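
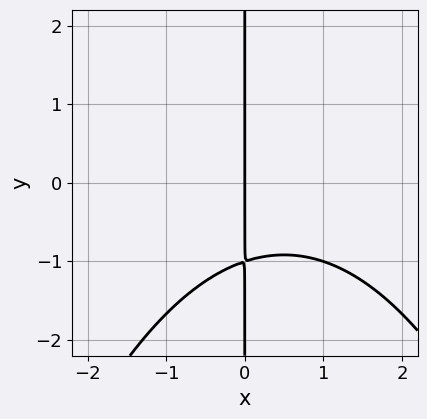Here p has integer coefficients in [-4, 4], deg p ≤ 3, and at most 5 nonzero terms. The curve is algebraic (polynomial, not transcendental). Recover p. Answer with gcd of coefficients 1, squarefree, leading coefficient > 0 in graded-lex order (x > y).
1. Degree: no degree-2 curve has this shape, so deg p = 3.
2. Reading off the gridlines: every point of the y-axis in the box is on the curve; one x-axis crossing is at x = 0.
3. Assembling these constraints gives the stated polynomial.

x^3 - x^2 + 3*x*y + 3*x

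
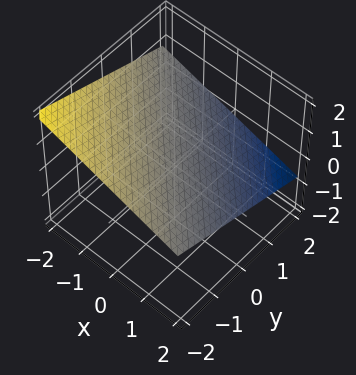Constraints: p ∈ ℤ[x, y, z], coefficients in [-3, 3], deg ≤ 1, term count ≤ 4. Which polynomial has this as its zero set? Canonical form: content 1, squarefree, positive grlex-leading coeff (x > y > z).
1. Degree: the surface is flat (a plane), so deg p = 1.
2. From the visible intercepts: it meets the y-axis at y = 2 (among the integer gridlines); it meets the x-axis at x = 2 (among the integer gridlines).
3. The integer polynomial consistent with all of this is the stated p.

x + y + 3*z - 2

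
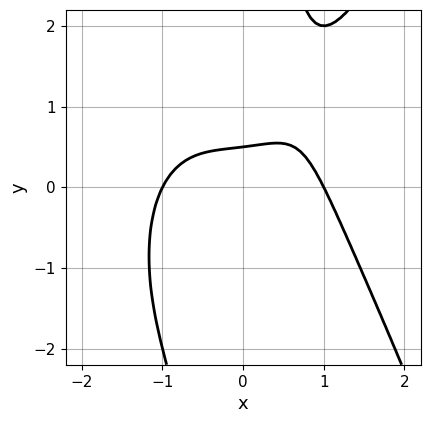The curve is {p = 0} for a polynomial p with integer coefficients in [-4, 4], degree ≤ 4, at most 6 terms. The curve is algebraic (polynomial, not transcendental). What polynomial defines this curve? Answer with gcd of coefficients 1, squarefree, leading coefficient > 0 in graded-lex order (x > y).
x^4 - x*y^2 + 2*y - 1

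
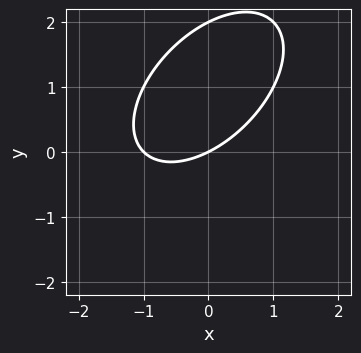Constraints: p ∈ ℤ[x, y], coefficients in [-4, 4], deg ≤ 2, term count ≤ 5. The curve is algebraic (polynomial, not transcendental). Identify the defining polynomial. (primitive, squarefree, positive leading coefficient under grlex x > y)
First, degree: no degree-1 curve has this shape, so deg p = 2.
Then, checking where it meets the axes: among the integer gridlines, it crosses the x-axis at x ∈ {-1, 0}; among the integer gridlines, it crosses the y-axis at y ∈ {0, 2}.
Finally, fitting integer coefficients to these (and the overall shape) gives p.

x^2 - x*y + y^2 + x - 2*y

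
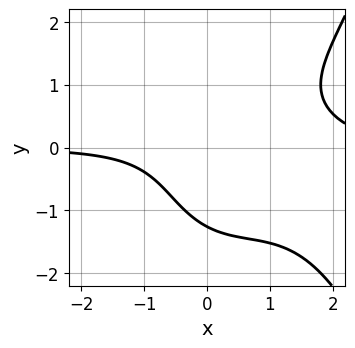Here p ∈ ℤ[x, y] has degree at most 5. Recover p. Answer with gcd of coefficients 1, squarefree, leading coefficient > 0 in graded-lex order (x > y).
(a) Degree: the shape is more complex than any degree-3 curve, so deg p = 4.
(b) From the axis intercepts and sections: no x-intercept at any integer in the box.
(c) Fitting integer coefficients to these (and the overall shape) gives p.

x^3*y - 2*x^2*y - y^3 + 2*x*y - 2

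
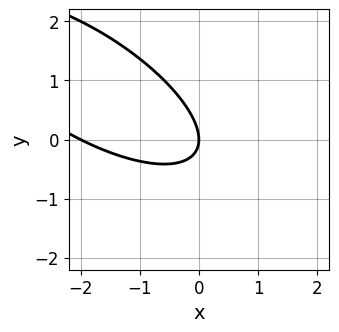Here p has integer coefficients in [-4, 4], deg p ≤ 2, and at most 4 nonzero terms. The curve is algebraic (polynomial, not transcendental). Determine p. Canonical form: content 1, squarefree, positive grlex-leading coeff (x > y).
x^2 + 2*x*y + 2*y^2 + 2*x

1. Degree: the shape is more complex than any degree-1 curve, so deg p = 2.
2. Observable constraints: it meets the y-axis at y = 0 (among the integer gridlines); the x-axis gridline crossings are at x ∈ {-2, 0}.
3. Putting this together gives p.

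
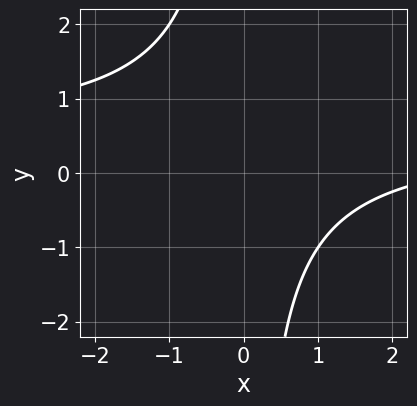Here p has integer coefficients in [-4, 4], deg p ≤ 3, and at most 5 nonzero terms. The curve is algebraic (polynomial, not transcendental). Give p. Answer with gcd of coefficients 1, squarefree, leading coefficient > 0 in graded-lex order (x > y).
First, the degree is 2 — a generic line meets the curve in up to 2 points.
Next, from the axis intercepts and sections: no y-intercept at any integer in the box; no x-intercept at any integer in the box.
Finally, assembling these constraints gives the stated polynomial.

2*x*y - x + 3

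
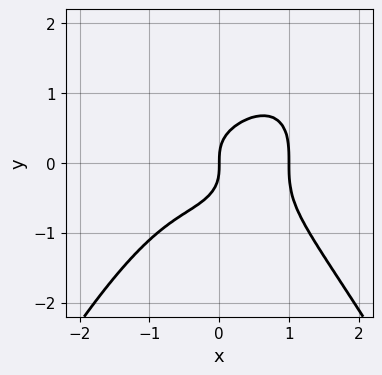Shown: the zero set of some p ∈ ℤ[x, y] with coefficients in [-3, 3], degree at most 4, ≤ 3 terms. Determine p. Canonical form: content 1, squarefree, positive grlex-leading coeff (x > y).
2*x^4 + 3*y^3 - 2*x

The degree is 4 — a generic line meets the curve in up to 4 points.
Reading off the gridlines: one y-axis crossing is at y = 0; the x-axis gridline crossings are at x ∈ {0, 1}.
These observations pin down the coefficients.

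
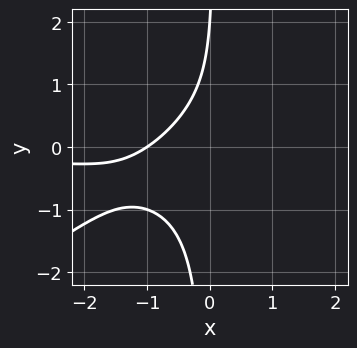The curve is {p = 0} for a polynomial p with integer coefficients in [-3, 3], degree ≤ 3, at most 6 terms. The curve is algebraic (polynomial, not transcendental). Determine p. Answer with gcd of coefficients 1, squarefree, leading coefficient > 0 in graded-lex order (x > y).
2*x^2*y - 3*x*y^2 - 2*x + y - 2

Degree: a generic line meets the curve in up to 3 points, so deg p = 3.
Observable constraints: it meets the y-axis at y = 2 (among the integer gridlines); it meets the x-axis at x = -1 (among the integer gridlines).
Fitting integer coefficients to these (and the overall shape) gives p.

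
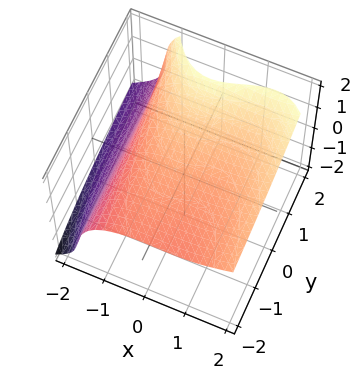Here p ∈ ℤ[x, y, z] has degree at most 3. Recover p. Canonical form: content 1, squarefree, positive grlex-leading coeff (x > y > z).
x^3 - x^2*z + y*z^2 - z^3 + 3

(a) deg p = 3. No degree-2 surface has this shape.
(b) Against the integer gridlines: the surface avoids every integer y-axis point in the box.
(c) Fitting integer coefficients to these (and the overall shape) gives p.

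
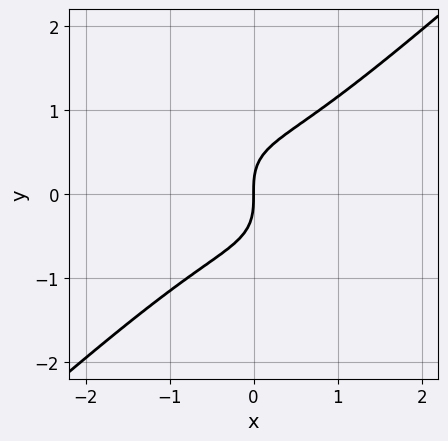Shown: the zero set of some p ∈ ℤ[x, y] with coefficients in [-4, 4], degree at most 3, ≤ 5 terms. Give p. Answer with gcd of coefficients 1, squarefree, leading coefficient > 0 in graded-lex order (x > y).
2*x^3 + 2*x^2*y - 2*x*y^2 - 3*y^3 + 3*x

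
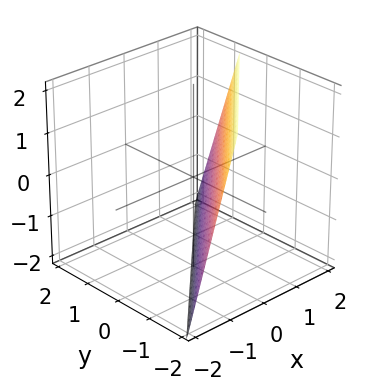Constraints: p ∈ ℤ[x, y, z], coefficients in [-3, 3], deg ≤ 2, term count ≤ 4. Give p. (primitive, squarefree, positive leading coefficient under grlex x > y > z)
First, deg p = 1. The surface is flat (a plane).
Then, reading off the gridlines: it meets the z-axis at z = -2 (among the integer gridlines).
Finally, solving for integer coefficients yields p as stated.

3*x - 3*y - z - 2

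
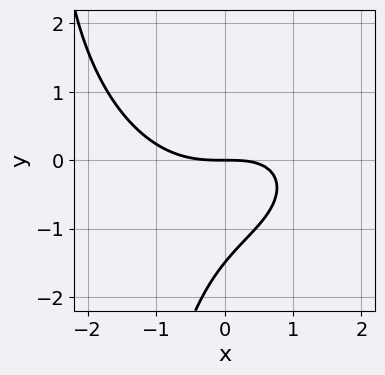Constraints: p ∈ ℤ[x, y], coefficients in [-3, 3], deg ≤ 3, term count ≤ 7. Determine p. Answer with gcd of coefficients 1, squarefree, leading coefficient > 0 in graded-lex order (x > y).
1. The degree is 3 — no degree-2 curve has this shape.
2. Against the integer gridlines: it crosses the x-axis at the gridline x = 0; it crosses the y-axis at the gridline y = 0.
3. Together with the visible shape, these determine p as stated.

x^3 + x*y^2 - x*y + 2*y^2 + 3*y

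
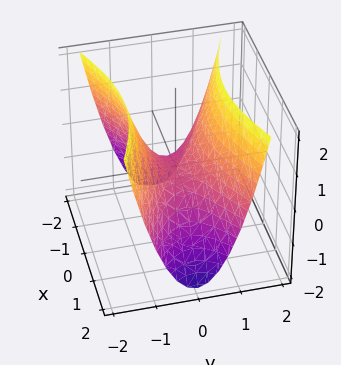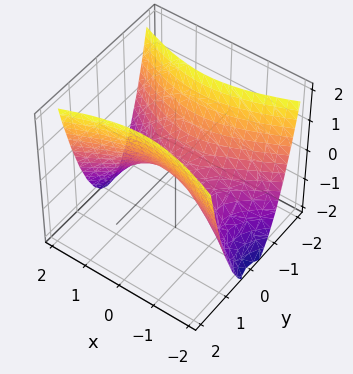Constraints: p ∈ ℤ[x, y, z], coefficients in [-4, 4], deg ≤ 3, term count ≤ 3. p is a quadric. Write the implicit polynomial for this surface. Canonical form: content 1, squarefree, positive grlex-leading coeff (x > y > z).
x^2 - 3*y^2 + 2*z

1. Degree: a saddle surface; a quadric, so deg p = 2.
2. Symmetries: it's symmetric under x → −x, forcing even powers of x; it's symmetric under y → −y, forcing even powers of y.
3. Reading off the gridlines: it crosses the x-axis at the gridline x = 0; one z-axis crossing is at z = 0.
4. Fitting integer coefficients to these (and the overall shape) gives p.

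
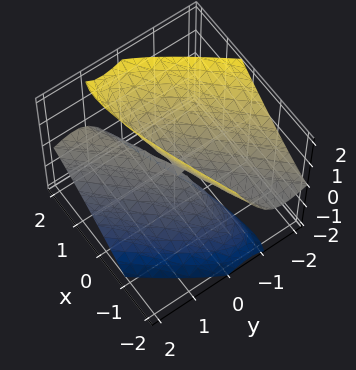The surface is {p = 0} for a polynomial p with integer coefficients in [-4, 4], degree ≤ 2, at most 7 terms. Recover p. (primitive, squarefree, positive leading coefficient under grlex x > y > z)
First, deg p = 2. A generic line meets the surface in up to 2 points.
Next, from the visible intercepts: it meets the z-axis at z = 0 (among the integer gridlines); it meets the y-axis at y = 0 (among the integer gridlines); one x-axis crossing is at x = 0.
Finally, putting this together gives p.

x^2 - 3*x*y + 2*y^2 + 2*y*z - z^2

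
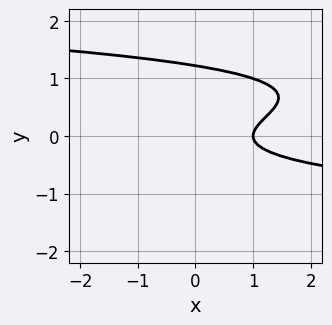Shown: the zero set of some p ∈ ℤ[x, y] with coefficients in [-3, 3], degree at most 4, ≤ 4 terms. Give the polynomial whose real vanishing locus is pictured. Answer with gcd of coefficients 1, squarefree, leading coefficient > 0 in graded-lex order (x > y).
3*y^3 - 3*y^2 + x - 1

deg p = 3. No degree-2 curve has this shape.
Against the integer gridlines: one x-axis crossing is at x = 1.
Putting this together gives p.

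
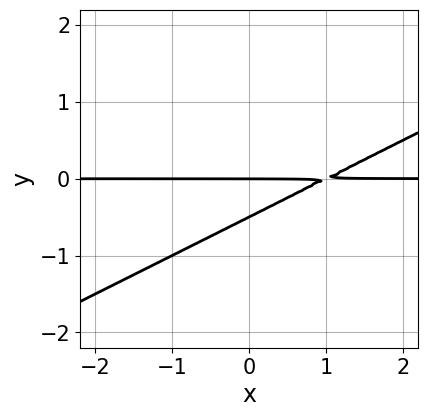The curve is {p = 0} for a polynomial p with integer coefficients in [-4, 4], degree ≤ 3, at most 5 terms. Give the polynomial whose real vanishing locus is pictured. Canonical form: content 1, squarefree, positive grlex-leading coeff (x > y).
x*y - 2*y^2 - y

First, the degree is 2 — no degree-1 curve has this shape.
Then, checking where it meets the axes: it meets the y-axis at y = 0 (among the integer gridlines); every point of the x-axis in the box is on the curve.
Finally, the integer polynomial consistent with all of this is the stated p.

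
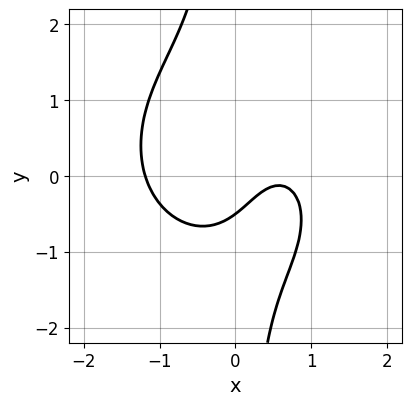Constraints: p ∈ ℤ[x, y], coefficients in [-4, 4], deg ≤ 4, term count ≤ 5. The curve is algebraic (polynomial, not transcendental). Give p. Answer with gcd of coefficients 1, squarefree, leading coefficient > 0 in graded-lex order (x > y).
1. deg p = 3. No degree-2 curve has this shape.
2. Matching integer coefficients to the picture gives p.

2*x^3 + 2*x*y^2 - 2*x + 2*y + 1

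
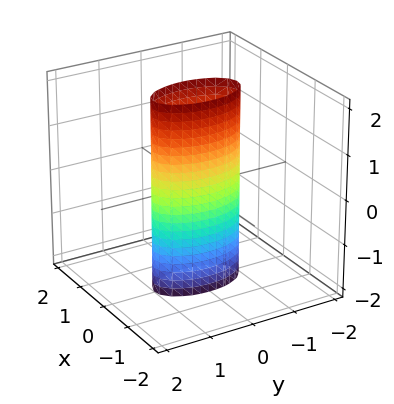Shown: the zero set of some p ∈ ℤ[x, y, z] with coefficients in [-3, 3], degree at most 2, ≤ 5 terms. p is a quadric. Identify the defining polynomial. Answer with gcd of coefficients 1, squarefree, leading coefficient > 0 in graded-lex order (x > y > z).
3*x^2 + y^2 - 1

First, deg p = 2. A cylinder; a quadric.
Next, symmetries: mirror symmetry y ↦ −y ⇒ only even powers of y; it's symmetric under z → −z, forcing even powers of z; the x ↦ −x reflection is a symmetry, so x appears only in even powers.
Next, from the visible intercepts: it misses every integer gridline on the z-axis; the y-axis gridline crossings are at y ∈ {-1, 1}.
Finally, fitting integer coefficients to these (and the overall shape) gives p.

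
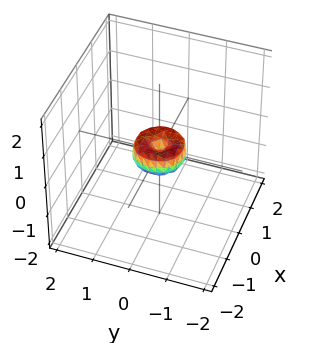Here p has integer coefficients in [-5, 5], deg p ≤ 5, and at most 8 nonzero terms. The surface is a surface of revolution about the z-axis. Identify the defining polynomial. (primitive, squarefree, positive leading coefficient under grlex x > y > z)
1. Degree: a generic line meets the surface in up to 4 points, so deg p = 4.
2. By symmetry, the surface is invariant under rotation about z: p = q(x² + y², z).
3. From the axis intercepts and sections: it crosses the x-axis at the gridline x = 0; one z-axis crossing is at z = 0; a circular section at z = 0 has radius between 0 and 1; it meets the y-axis at y = 0 (among the integer gridlines).
4. Together with the visible shape, these determine p as stated.

2*x^4 + 4*x^2*y^2 + 2*y^4 - x^2 - y^2 + z^2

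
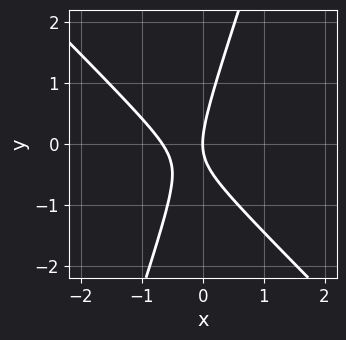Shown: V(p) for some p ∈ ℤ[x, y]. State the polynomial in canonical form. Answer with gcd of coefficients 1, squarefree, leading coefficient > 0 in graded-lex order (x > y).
1. Degree: a generic line meets the curve in up to 2 points, so deg p = 2.
2. Against the integer gridlines: it meets the x-axis at x = 0 (among the integer gridlines); one y-axis crossing is at y = 0.
3. Solving for integer coefficients yields p as stated.

3*x^2 + 2*x*y - y^2 + 2*x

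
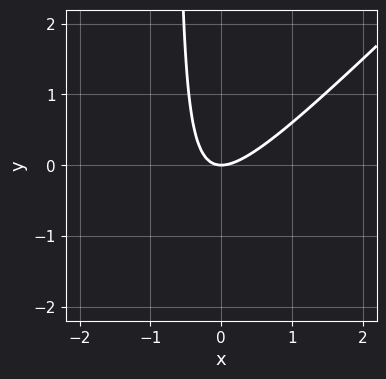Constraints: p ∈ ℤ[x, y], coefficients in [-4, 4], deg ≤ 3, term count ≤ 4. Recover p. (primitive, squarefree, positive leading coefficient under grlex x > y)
3*x^2 - 3*x*y - 2*y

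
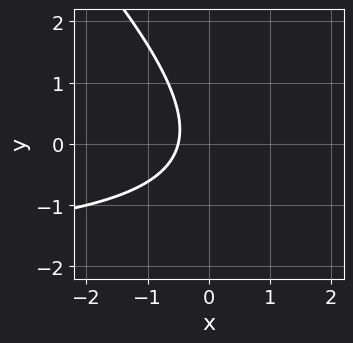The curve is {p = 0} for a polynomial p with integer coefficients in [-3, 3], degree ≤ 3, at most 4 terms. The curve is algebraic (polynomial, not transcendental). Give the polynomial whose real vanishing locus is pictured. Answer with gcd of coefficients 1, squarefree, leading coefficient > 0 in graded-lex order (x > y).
First, degree: no degree-1 curve has this shape, so deg p = 2.
Next, checking where it meets the axes: it misses every integer gridline on the y-axis.
Finally, matching integer coefficients to the picture gives p.

x*y + y^2 + 2*x + 1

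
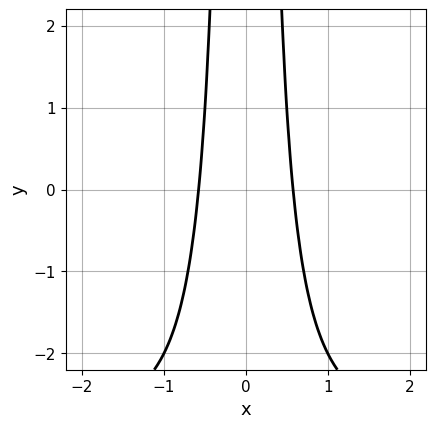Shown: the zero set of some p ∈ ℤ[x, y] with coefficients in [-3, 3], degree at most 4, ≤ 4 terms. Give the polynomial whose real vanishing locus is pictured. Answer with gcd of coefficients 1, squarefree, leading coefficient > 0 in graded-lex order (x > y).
(a) The degree is 3 — the shape is more complex than any degree-2 curve.
(b) Symmetries: the x ↦ −x reflection is a symmetry, so x appears only in even powers.
(c) Observable constraints: it misses every integer gridline on the y-axis.
(d) Solving for integer coefficients yields p as stated.

x^2*y + 3*x^2 - 1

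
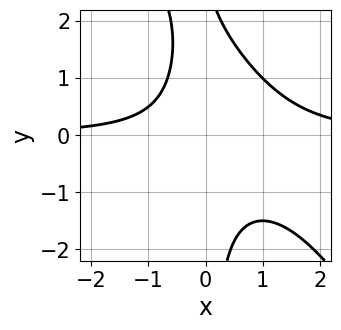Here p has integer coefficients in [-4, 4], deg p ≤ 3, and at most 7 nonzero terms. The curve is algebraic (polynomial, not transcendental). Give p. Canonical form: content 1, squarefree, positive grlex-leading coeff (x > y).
3*x^2*y + 2*x*y^2 - 3*x*y + y - 3

(a) Degree: no degree-2 curve has this shape, so deg p = 3.
(b) From the visible intercepts: it misses every integer gridline on the x-axis; it misses every integer gridline on the y-axis.
(c) Putting this together gives p.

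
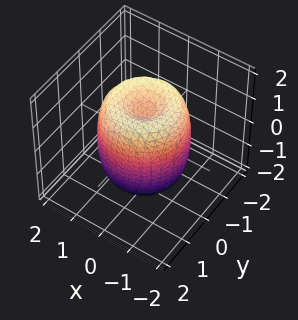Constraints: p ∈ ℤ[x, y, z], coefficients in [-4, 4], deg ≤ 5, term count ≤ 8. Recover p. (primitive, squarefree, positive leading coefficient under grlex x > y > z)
1. The degree is 4 — no degree-3 surface has this shape.
2. By symmetry, the z-axis is an axis of rotation, so x and y enter only as x² + y².
3. From the visible intercepts: among the integer gridlines, it crosses the z-axis at z ∈ {-1, 1}; a circular section at z = -1 has radius between 1 and 2.
4. These observations pin down the coefficients.

2*x^4 + 4*x^2*y^2 + 2*y^4 - 3*x^2 - 3*y^2 + z^2 - 1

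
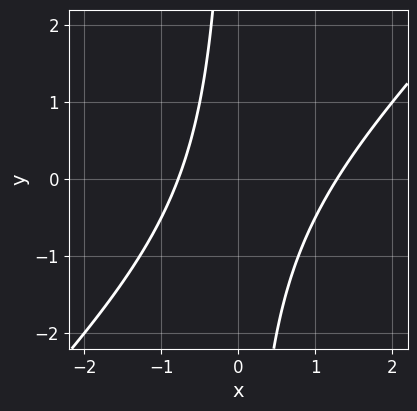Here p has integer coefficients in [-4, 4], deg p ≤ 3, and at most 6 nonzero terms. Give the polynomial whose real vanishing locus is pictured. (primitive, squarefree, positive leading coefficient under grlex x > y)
2*x^2 - 2*x*y - x - 2

1. Degree: the shape is more complex than any degree-1 curve, so deg p = 2.
2. Reading off the gridlines: the curve avoids every integer y-axis point in the box.
3. These observations pin down the coefficients.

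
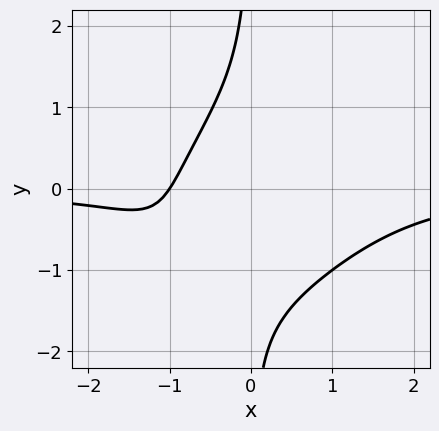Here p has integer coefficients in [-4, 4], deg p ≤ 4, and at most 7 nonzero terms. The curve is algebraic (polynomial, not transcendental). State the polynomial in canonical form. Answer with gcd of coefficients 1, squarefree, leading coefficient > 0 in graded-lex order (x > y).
2*x^3*y - 2*x^2*y^2 + 2*x*y^3 + 3*x + 3

1. Degree: a generic line meets the curve in up to 4 points, so deg p = 4.
2. Reading off the gridlines: it misses every integer gridline on the y-axis; it meets the x-axis at x = -1 (among the integer gridlines).
3. The integer polynomial consistent with all of this is the stated p.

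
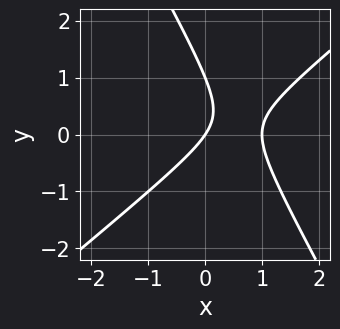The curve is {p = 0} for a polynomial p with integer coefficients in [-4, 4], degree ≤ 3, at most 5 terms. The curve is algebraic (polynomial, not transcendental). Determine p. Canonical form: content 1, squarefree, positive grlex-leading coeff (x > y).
3*x^2 - 2*x*y - 2*y^2 - 3*x + 2*y

(a) deg p = 2. A generic line meets the curve in up to 2 points.
(b) Against the integer gridlines: among the integer gridlines, it crosses the x-axis at x ∈ {0, 1}; among the integer gridlines, it crosses the y-axis at y ∈ {0, 1}.
(c) The integer polynomial consistent with all of this is the stated p.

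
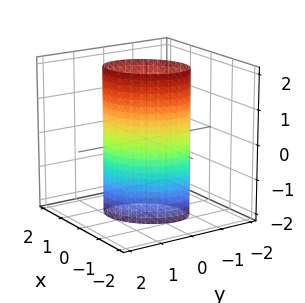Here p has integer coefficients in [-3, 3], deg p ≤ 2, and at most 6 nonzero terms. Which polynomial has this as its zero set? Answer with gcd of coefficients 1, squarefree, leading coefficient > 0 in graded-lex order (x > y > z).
First, degree: a generic line meets the surface in up to 2 points, so deg p = 2.
Then, observable constraints: no z-intercept at any integer in the box; among the integer gridlines, it crosses the y-axis at y ∈ {-1, 1}.
Finally, putting this together gives p. Check: (-1, 0, 0) on the x-axis lies on the surface, and p(-1, 0, 0) = 0. ✓

3*x^2 - 2*x*y + 3*y^2 - 3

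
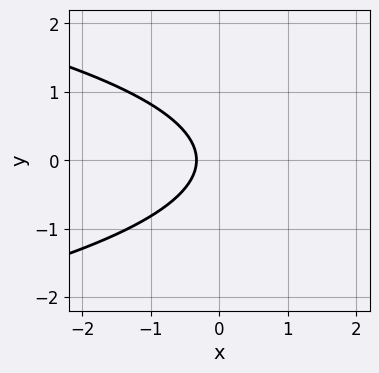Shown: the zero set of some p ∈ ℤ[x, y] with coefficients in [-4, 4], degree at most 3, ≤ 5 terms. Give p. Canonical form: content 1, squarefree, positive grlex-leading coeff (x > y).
3*y^2 + 3*x + 1

(a) The degree is 2 — no degree-1 curve has this shape.
(b) Symmetries: the y ↦ −y reflection is a symmetry, so y appears only in even powers.
(c) Reading off the gridlines: no y-intercept at any integer in the box.
(d) The integer polynomial consistent with all of this is the stated p.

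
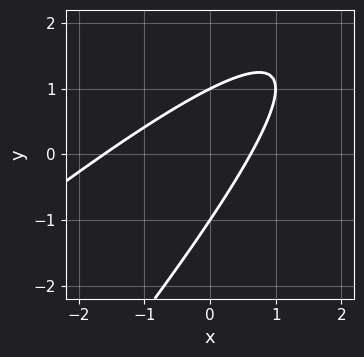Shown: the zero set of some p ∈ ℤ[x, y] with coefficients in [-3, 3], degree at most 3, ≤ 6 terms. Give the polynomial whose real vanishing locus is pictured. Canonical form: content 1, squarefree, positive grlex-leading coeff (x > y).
x^2 - 2*x*y + y^2 + x - 1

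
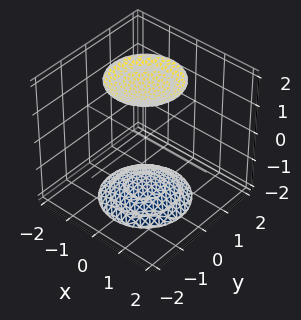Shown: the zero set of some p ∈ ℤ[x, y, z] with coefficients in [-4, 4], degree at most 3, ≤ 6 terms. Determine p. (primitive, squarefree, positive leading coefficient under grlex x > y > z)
x^2 + y^2 - z^2 + 3

There are 2 components. Treating them together as one polynomial.
deg p = 2. Two sheets facing apart; a quadric.
By symmetry, every cross-section ⟂ z is a circle, so x, y appear only via x² + y²; the z ↦ −z reflection is a symmetry, so z appears only in even powers.
Reading off the gridlines: the surface avoids every integer x-axis point in the box; a circular section at z = 2 has radius exactly 1.
Matching integer coefficients to the picture gives p.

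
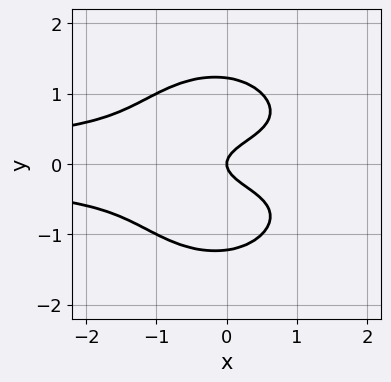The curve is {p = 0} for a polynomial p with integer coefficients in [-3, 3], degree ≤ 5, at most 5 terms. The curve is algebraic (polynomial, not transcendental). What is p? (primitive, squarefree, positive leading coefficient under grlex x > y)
2*x^2*y^2 + 2*y^4 - 3*y^2 + x

First, degree: no degree-3 curve has this shape, so deg p = 4.
Then, symmetries: the y ↦ −y reflection is a symmetry, so y appears only in even powers.
Then, from the axis intercepts and sections: it meets the y-axis at y = 0 (among the integer gridlines); it crosses the x-axis at the gridline x = 0.
Finally, fitting integer coefficients to these (and the overall shape) gives p.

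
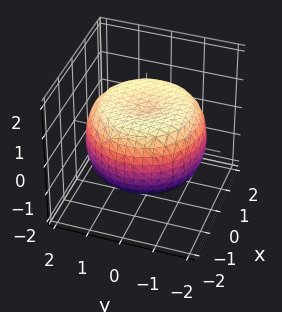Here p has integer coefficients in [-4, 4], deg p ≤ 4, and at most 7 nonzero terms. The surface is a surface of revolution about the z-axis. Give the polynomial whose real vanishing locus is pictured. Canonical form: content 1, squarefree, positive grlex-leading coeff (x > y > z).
x^4 + 2*x^2*y^2 + y^4 - 2*x^2 - 2*y^2 + 3*z^2 - 3

1. Degree: a generic line meets the surface in up to 4 points, so deg p = 4.
2. By symmetry, the z-axis is an axis of rotation, so x and y enter only as x² + y².
3. Against the integer gridlines: the z-axis gridline crossings are at z ∈ {-1, 1}; a circular section at z = 0 has radius between 1 and 2.
4. The integer polynomial consistent with all of this is the stated p.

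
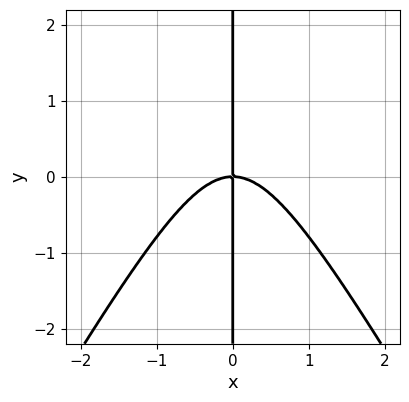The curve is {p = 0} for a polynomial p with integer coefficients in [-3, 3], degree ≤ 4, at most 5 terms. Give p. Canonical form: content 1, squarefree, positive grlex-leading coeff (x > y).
The degree is 3 — a generic line meets the curve in up to 3 points.
Checking where it meets the axes: the visible y-axis segment lies entirely on the curve; it crosses the x-axis at the gridline x = 0.
The integer polynomial consistent with all of this is the stated p.

3*x^3 - x*y^2 + 3*x*y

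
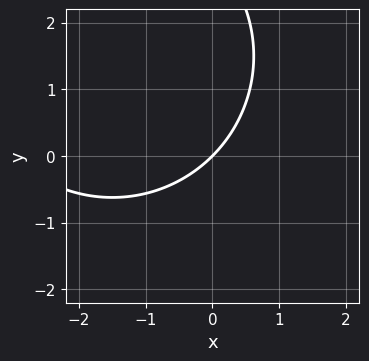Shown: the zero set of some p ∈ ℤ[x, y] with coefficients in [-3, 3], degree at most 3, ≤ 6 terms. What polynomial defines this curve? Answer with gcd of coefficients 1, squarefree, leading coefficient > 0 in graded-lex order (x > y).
1. Degree: no degree-1 curve has this shape, so deg p = 2.
2. Checking where it meets the axes: it meets the y-axis at y = 0 (among the integer gridlines); it meets the x-axis at x = 0 (among the integer gridlines).
3. Assembling these constraints gives the stated polynomial.

x^2 + y^2 + 3*x - 3*y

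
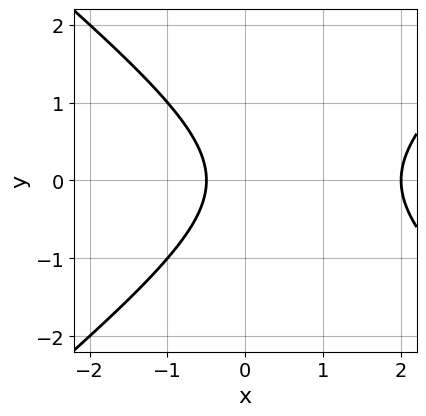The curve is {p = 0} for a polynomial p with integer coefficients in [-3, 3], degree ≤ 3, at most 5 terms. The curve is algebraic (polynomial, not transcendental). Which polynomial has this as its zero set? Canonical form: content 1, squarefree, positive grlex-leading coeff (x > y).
The degree is 2 — the shape is more complex than any degree-1 curve.
Symmetries: mirror symmetry y ↦ −y ⇒ only even powers of y.
Against the integer gridlines: it crosses the x-axis at the gridline x = 2; the curve avoids every integer y-axis point in the box.
The integer polynomial consistent with all of this is the stated p.

2*x^2 - 3*y^2 - 3*x - 2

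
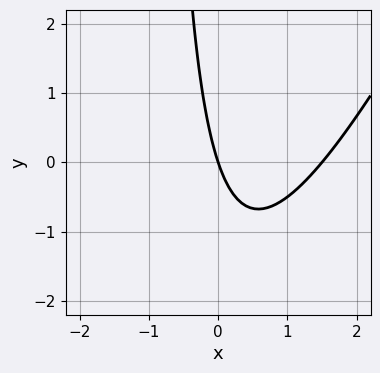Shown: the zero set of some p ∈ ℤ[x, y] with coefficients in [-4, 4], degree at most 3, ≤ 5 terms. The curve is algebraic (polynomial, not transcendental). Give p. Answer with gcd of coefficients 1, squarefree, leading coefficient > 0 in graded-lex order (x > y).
(a) The degree is 2 — the shape is more complex than any degree-1 curve.
(b) From the axis intercepts and sections: it crosses the y-axis at the gridline y = 0; it meets the x-axis at x = 0 (among the integer gridlines).
(c) Fitting integer coefficients to these (and the overall shape) gives p.

2*x^2 - x*y - 3*x - y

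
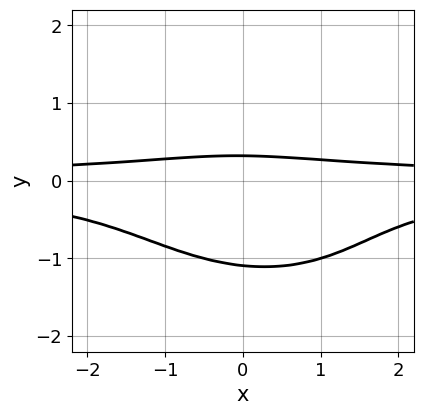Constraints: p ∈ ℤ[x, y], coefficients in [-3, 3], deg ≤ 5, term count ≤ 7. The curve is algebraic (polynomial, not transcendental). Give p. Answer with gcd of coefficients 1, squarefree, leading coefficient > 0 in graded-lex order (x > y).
First, deg p = 4. No degree-3 curve has this shape.
Next, checking where it meets the axes: it misses every integer gridline on the x-axis.
Finally, assembling these constraints gives the stated polynomial.

2*x^2*y^2 + x*y^3 + 3*y^4 + 3*y - 1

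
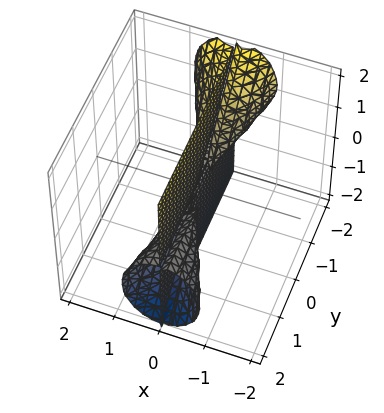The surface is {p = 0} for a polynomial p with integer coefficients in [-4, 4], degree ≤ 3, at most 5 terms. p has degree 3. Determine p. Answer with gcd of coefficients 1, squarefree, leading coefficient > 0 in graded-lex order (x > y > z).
There are 3 components.
Degree: the shape is more complex than any degree-2 surface, so deg p = 3.
From the axis intercepts and sections: the visible z-axis segment lies entirely on the surface; the visible y-axis segment lies entirely on the surface; it crosses the x-axis at the gridline x = 0.
Assembling these constraints gives the stated polynomial.

3*x^3 + 2*x*y*z + 2*x*z^2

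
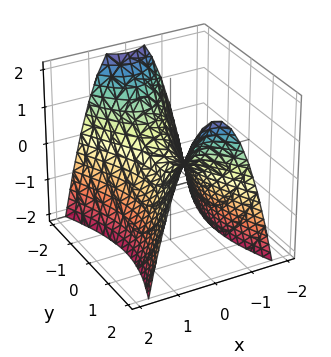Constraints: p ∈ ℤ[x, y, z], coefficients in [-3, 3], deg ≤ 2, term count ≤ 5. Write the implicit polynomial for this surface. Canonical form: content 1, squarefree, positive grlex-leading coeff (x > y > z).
3*x^2 - y^2 + 2*z

First, the degree is 2 — a hyperbolic paraboloid; a quadric.
Next, symmetries: mirror symmetry x ↦ −x ⇒ only even powers of x; it's symmetric under y → −y, forcing even powers of y.
Next, from the axis intercepts and sections: it crosses the z-axis at the gridline z = 0; one y-axis crossing is at y = 0; one x-axis crossing is at x = 0.
Finally, putting this together gives p.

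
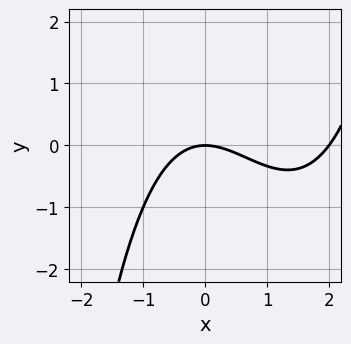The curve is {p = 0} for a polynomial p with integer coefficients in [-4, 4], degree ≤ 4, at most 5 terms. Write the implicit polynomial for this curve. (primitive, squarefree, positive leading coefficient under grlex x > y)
1. deg p = 3. The shape is more complex than any degree-2 curve.
2. Checking where it meets the axes: one y-axis crossing is at y = 0; among the integer gridlines, it crosses the x-axis at x ∈ {0, 2}.
3. Solving for integer coefficients yields p as stated.

x^3 - 2*x^2 - 3*y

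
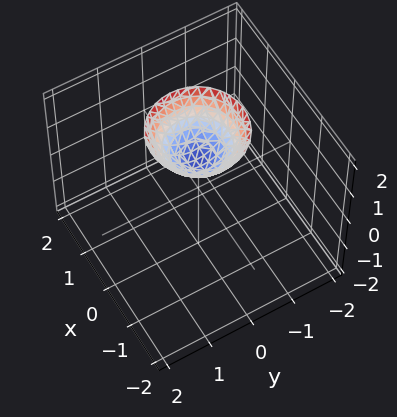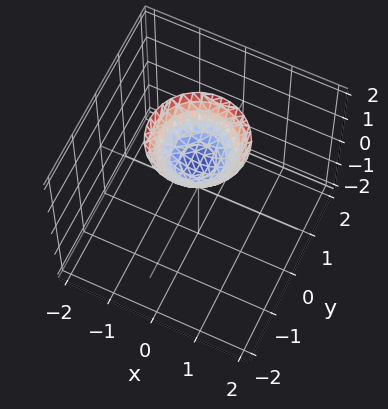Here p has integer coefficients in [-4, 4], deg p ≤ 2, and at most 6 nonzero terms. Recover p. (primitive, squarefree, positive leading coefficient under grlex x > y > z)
1. deg p = 2. The shape is more complex than any degree-1 surface.
2. Symmetries: every cross-section ⟂ z is a circle, so x, y appear only via x² + y².
3. Observable constraints: a circular section at z = 2 has radius exactly 1; no x-intercept at any integer in the box; it misses every integer gridline on the y-axis; it meets the z-axis at z = 1 (among the integer gridlines).
4. These observations pin down the coefficients.

x^2 + y^2 - z + 1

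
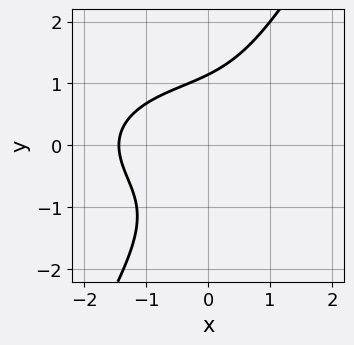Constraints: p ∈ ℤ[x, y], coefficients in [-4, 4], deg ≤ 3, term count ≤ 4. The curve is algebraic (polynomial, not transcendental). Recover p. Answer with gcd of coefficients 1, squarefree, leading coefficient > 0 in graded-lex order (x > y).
First, the degree is 3 — the shape is more complex than any degree-2 curve.
Finally, solving for integer coefficients yields p as stated.

x^3 + 3*x*y^2 - 2*y^3 + 3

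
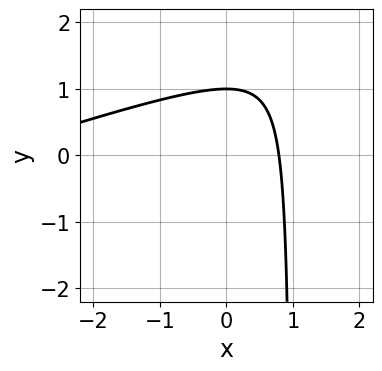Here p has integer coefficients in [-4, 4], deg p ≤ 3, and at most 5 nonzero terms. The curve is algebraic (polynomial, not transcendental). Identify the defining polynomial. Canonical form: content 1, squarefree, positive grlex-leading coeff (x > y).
x^2 - 3*x*y + 3*x + 3*y - 3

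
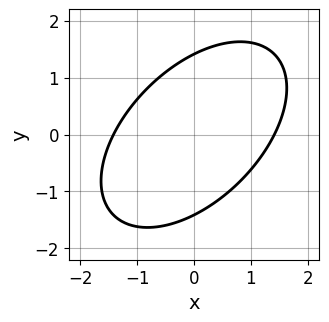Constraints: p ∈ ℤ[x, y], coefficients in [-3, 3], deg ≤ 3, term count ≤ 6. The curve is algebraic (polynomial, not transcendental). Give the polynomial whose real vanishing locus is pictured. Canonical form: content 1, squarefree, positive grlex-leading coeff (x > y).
x^2 - x*y + y^2 - 2

1. deg p = 2. A generic line meets the curve in up to 2 points.
2. Matching integer coefficients to the picture gives p.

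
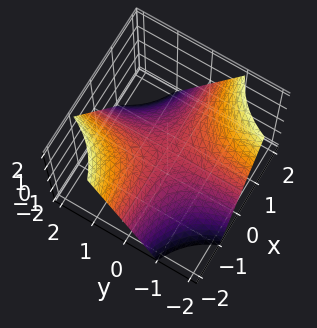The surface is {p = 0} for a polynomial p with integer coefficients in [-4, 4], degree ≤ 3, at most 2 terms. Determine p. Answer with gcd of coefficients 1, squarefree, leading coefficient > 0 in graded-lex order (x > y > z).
1. Degree: a hyperbolic paraboloid; a quadric, so deg p = 2.
2. From the visible intercepts: the visible x-axis segment lies entirely on the surface; the visible y-axis segment lies entirely on the surface; it meets the z-axis at z = 0 (among the integer gridlines).
3. Putting this together gives p.

x*y + z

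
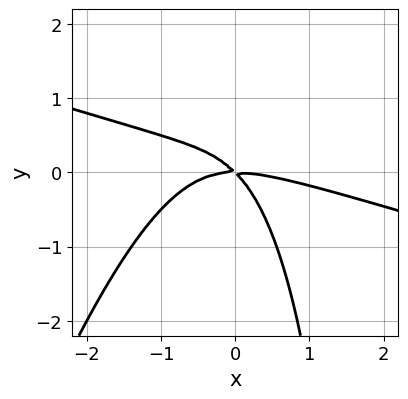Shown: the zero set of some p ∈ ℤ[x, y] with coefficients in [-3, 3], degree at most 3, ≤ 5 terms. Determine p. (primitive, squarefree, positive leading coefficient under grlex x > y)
x^3 + 3*x^2*y - x*y^2 + 3*x*y + 3*y^2

(a) deg p = 3. No degree-2 curve has this shape.
(b) Against the integer gridlines: it meets the y-axis at y = 0 (among the integer gridlines); it meets the x-axis at x = 0 (among the integer gridlines).
(c) Putting this together gives p.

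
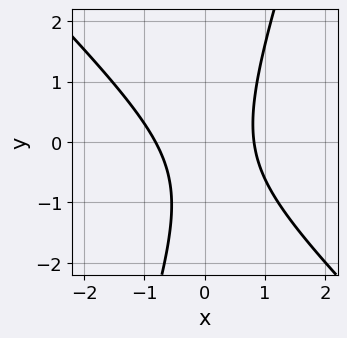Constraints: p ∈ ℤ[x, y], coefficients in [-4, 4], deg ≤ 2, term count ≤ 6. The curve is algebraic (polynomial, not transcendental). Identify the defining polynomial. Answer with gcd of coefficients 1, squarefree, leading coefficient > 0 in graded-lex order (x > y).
3*x^2 + 2*x*y - y^2 - y - 2

First, deg p = 2. The shape is more complex than any degree-1 curve.
Next, against the integer gridlines: the curve avoids every integer y-axis point in the box.
Finally, assembling these constraints gives the stated polynomial.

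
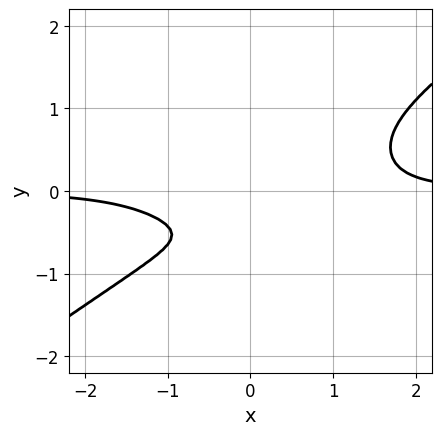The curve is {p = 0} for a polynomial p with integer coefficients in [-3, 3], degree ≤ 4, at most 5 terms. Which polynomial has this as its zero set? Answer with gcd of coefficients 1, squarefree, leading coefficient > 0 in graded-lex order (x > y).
(a) deg p = 4. No degree-3 curve has this shape.
(b) Reading off the gridlines: it misses every integer gridline on the x-axis; the curve avoids every integer y-axis point in the box.
(c) Solving for integer coefficients yields p as stated.

x^3*y - 3*y^4 - y^2 - 2*y - 1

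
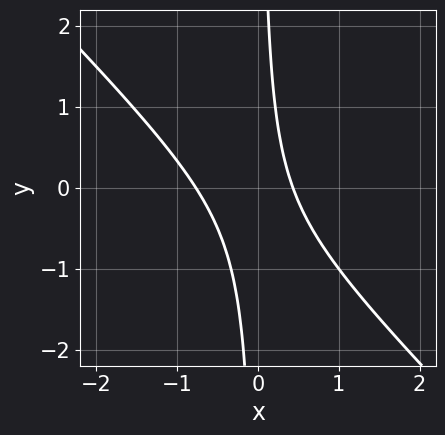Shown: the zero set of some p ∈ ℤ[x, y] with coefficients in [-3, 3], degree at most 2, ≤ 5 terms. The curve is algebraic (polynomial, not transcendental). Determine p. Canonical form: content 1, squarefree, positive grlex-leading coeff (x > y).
deg p = 2. No degree-1 curve has this shape.
Against the integer gridlines: the curve avoids every integer y-axis point in the box.
These observations pin down the coefficients.

3*x^2 + 3*x*y + x - 1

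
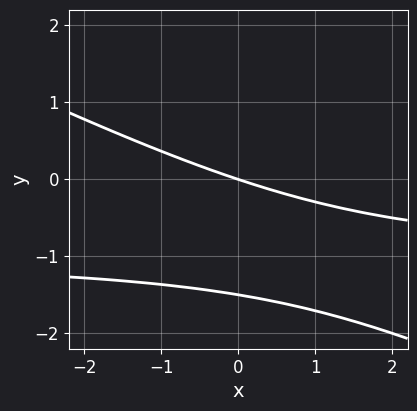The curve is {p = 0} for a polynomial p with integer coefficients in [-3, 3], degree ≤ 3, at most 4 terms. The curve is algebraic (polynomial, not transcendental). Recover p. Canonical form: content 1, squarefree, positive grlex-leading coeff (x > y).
x*y + 2*y^2 + x + 3*y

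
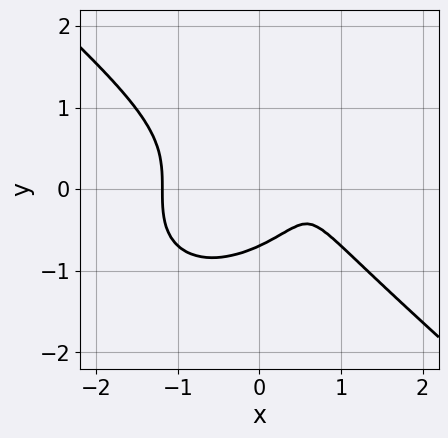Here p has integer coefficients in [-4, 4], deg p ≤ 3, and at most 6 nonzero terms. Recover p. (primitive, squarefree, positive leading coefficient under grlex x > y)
2*x^3 + 3*y^3 - 2*x + 1

deg p = 3. The shape is more complex than any degree-2 curve.
Matching integer coefficients to the picture gives p.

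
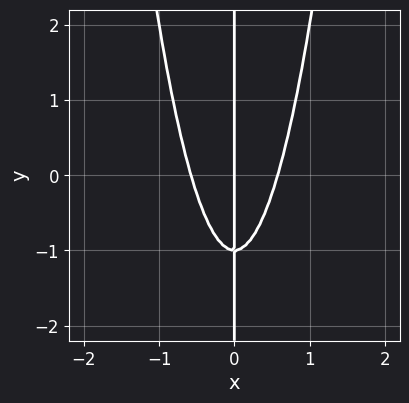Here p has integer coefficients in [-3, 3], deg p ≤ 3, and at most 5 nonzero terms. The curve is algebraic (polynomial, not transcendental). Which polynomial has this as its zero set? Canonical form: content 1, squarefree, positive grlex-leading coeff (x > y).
deg p = 3.
Observable constraints: it crosses the x-axis at the gridline x = 0; every point of the y-axis in the box is on the curve.
Putting this together gives p.

3*x^3 - x*y - x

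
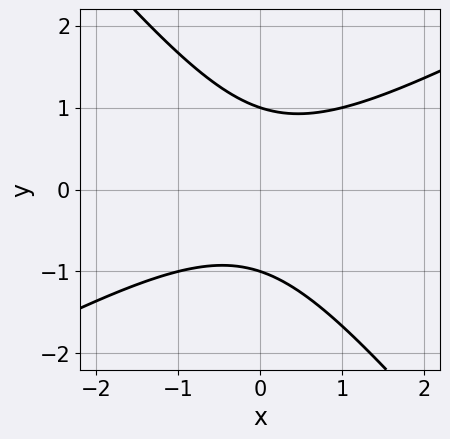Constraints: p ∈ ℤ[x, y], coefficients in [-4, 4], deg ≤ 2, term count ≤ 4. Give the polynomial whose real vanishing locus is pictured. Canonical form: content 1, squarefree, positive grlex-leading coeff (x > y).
2*x^2 - 2*x*y - 3*y^2 + 3

1. deg p = 2.
2. Observable constraints: no x-intercept at any integer in the box; the y-axis gridline crossings are at y ∈ {-1, 1}.
3. Fitting integer coefficients to these (and the overall shape) gives p.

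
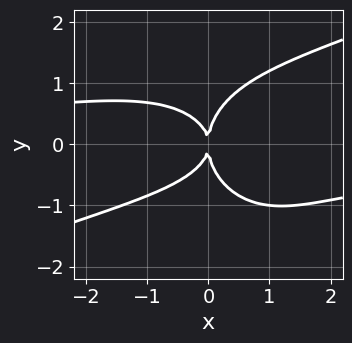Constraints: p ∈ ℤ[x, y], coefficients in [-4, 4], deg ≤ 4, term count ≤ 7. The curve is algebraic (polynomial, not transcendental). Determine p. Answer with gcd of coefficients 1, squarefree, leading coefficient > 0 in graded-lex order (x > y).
1. deg p = 4.
2. Checking where it meets the axes: it meets the x-axis at x = 0 (among the integer gridlines); it crosses the y-axis at the gridline y = 0.
3. These observations pin down the coefficients.

x^3*y - 2*x^2*y^2 - 2*y^4 + 2*x*y^2 + 3*x^2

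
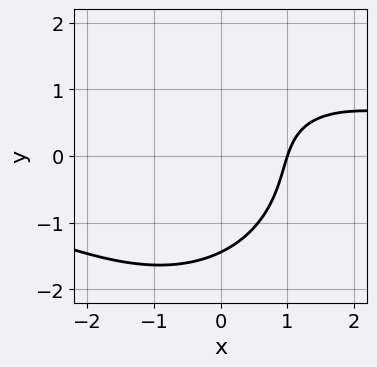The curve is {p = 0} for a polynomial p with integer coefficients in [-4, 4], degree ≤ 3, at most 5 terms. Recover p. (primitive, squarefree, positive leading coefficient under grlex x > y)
The degree is 3 — no degree-2 curve has this shape.
Checking where it meets the axes: it meets the x-axis at x = 1 (among the integer gridlines).
Solving for integer coefficients yields p as stated.

x^2*y + y^3 - 3*x + 3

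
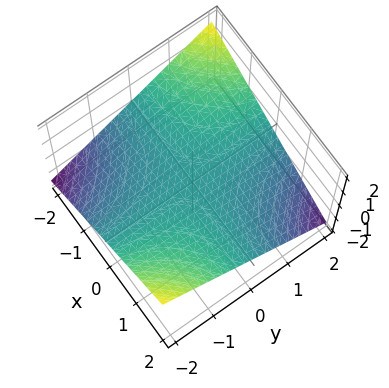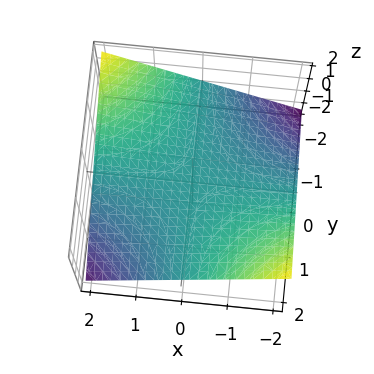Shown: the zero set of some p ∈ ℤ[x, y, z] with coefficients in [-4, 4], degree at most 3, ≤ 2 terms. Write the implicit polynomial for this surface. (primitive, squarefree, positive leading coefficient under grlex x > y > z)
x*y + 3*z

(a) The degree is 2 — a saddle surface; a quadric.
(b) Observable constraints: every point of the x-axis in the box is on the surface; every point of the y-axis in the box is on the surface.
(c) Putting this together gives p.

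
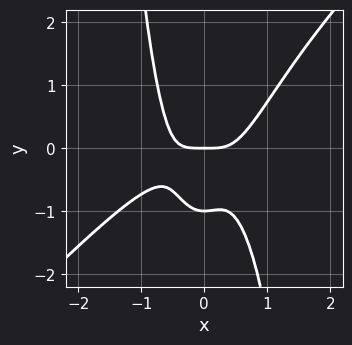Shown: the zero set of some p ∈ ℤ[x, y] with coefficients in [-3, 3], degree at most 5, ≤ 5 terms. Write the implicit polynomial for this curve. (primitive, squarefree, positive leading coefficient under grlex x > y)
First, the degree is 4 — the shape is more complex than any degree-3 curve.
Next, checking where it meets the axes: it meets the x-axis at x = 0 (among the integer gridlines); the y-axis gridline crossings are at y ∈ {-1, 0}.
Finally, assembling these constraints gives the stated polynomial.

2*x^4 - 2*x^3*y + x^2*y - y^2 - y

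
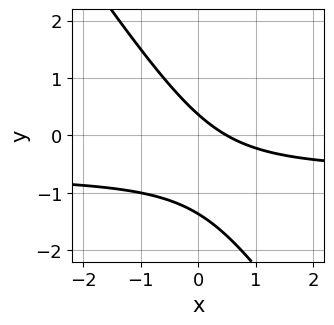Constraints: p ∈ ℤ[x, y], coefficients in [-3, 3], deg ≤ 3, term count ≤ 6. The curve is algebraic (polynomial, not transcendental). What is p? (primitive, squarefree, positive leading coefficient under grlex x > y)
First, deg p = 2. A generic line meets the curve in up to 2 points.
Finally, solving for integer coefficients yields p as stated.

3*x*y + 2*y^2 + 2*x + 2*y - 1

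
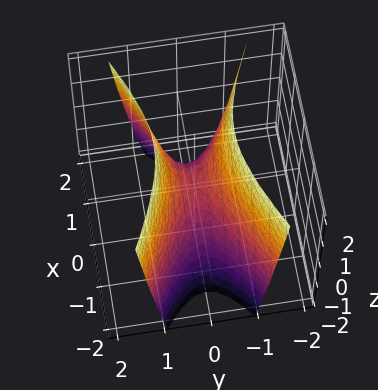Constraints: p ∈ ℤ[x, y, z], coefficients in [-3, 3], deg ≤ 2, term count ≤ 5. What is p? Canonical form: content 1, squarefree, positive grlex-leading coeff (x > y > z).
x^2 - 3*y^2 + z

The degree is 2 — a saddle surface; a quadric.
Symmetries: the y ↦ −y reflection is a symmetry, so y appears only in even powers; mirror symmetry x ↦ −x ⇒ only even powers of x.
From the visible intercepts: it meets the x-axis at x = 0 (among the integer gridlines); one z-axis crossing is at z = 0; it crosses the y-axis at the gridline y = 0.
The integer polynomial consistent with all of this is the stated p.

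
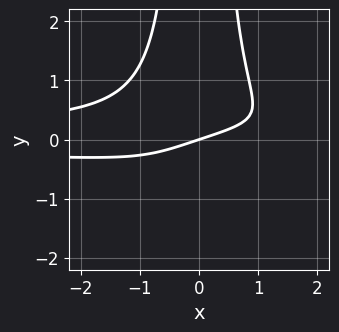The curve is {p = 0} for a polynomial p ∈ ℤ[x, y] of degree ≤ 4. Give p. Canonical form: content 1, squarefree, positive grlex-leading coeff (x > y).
3*x^2*y^2 + x - 3*y

First, degree: a generic line meets the curve in up to 4 points, so deg p = 4.
Then, from the axis intercepts and sections: it meets the x-axis at x = 0 (among the integer gridlines); it crosses the y-axis at the gridline y = 0.
Finally, together with the visible shape, these determine p as stated.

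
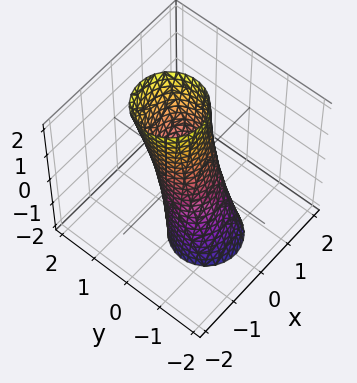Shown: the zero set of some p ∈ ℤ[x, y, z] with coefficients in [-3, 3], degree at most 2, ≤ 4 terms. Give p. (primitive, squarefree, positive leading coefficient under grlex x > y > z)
2*x^2 + 2*y^2 - y*z - 1

First, the degree is 2 — no degree-1 surface has this shape.
Next, against the integer gridlines: it misses every integer gridline on the z-axis.
Finally, the integer polynomial consistent with all of this is the stated p.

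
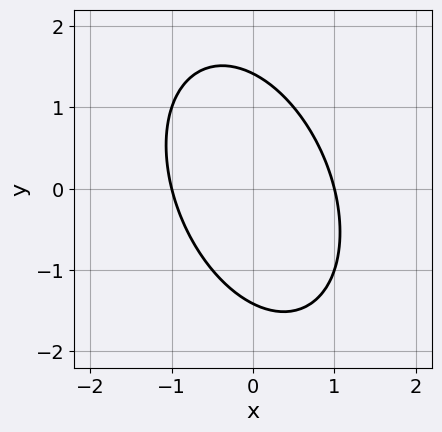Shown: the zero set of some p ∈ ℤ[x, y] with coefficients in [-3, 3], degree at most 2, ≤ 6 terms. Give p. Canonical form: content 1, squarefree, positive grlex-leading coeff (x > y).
2*x^2 + x*y + y^2 - 2

(a) deg p = 2.
(b) Reading off the gridlines: the x-axis gridline crossings are at x ∈ {-1, 1}.
(c) Putting this together gives p.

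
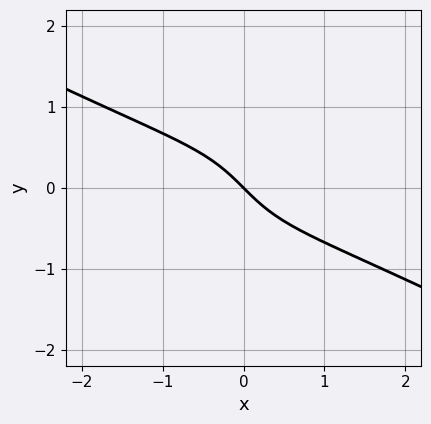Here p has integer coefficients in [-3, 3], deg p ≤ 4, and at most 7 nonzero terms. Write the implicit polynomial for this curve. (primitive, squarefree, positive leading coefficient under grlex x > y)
1. The degree is 3 — a generic line meets the curve in up to 3 points.
2. From the axis intercepts and sections: one y-axis crossing is at y = 0; one x-axis crossing is at x = 0.
3. Fitting integer coefficients to these (and the overall shape) gives p.

x^3 - 3*x*y^2 + 2*y^3 + 3*x + 3*y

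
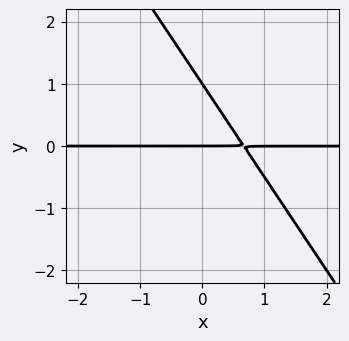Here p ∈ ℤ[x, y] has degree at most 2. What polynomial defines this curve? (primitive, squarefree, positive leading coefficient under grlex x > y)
(a) deg p = 2.
(b) From the axis intercepts and sections: among the integer gridlines, it crosses the y-axis at y ∈ {0, 1}; every point of the x-axis in the box is on the curve.
(c) Solving for integer coefficients yields p as stated.

3*x*y + 2*y^2 - 2*y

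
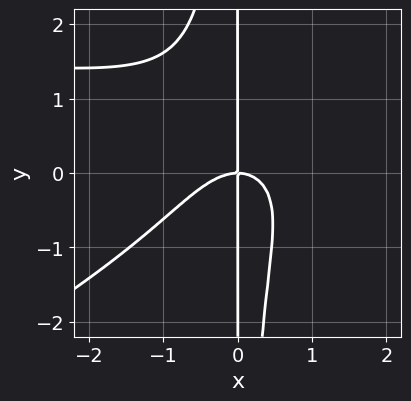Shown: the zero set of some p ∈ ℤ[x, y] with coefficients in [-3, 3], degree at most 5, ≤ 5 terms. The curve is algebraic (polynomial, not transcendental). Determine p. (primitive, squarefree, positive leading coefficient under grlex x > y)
x^3*y - 2*x^2*y^2 - 2*x^3 + x^2*y - 2*x*y

(a) deg p = 4.
(b) From the visible intercepts: the visible y-axis segment lies entirely on the curve; one x-axis crossing is at x = 0.
(c) These observations pin down the coefficients.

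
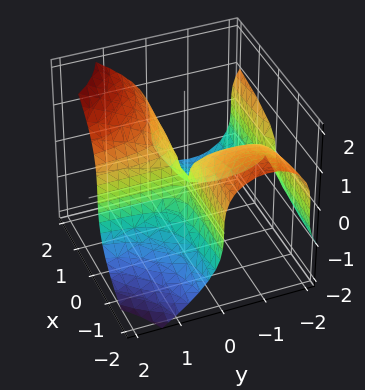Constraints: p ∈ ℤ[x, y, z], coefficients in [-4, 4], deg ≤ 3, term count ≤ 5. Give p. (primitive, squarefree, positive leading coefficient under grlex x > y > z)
deg p = 3. The shape is more complex than any degree-2 surface.
Checking where it meets the axes: it meets the z-axis at z = 0 (among the integer gridlines); the visible y-axis segment lies entirely on the surface.
Matching integer coefficients to the picture gives p. Check: (2, 0, 0) on the x-axis lies on the surface, and p(2, 0, 0) = 0. ✓

x*y^2 - z^3 + 2*x*y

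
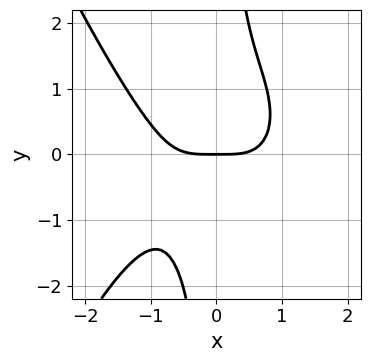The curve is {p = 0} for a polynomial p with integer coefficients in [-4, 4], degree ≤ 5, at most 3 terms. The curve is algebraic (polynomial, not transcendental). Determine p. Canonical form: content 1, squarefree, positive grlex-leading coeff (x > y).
1. Degree: the shape is more complex than any degree-3 curve, so deg p = 4.
2. Reading off the gridlines: it meets the x-axis at x = 0 (among the integer gridlines); it crosses the y-axis at the gridline y = 0.
3. The integer polynomial consistent with all of this is the stated p.

2*x^4 + 3*x*y^2 - 3*y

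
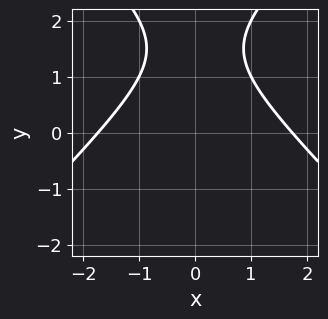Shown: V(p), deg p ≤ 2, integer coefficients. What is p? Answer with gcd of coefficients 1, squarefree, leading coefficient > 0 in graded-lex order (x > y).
x^2 - y^2 + 3*y - 3

Degree: no degree-1 curve has this shape, so deg p = 2.
Symmetries: it's symmetric under x → −x, forcing even powers of x.
Checking where it meets the axes: it misses every integer gridline on the y-axis.
Matching integer coefficients to the picture gives p.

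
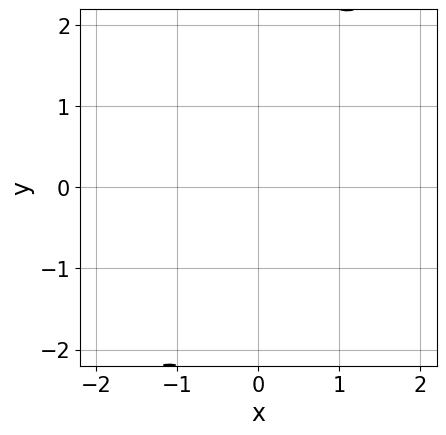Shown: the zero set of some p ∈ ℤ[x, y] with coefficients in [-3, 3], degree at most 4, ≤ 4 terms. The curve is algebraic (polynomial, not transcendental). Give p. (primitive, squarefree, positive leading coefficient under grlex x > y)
2*x^4 + x^2*y^2 - 2*x*y^3 + 3*y^2

First, deg p = 4. The shape is more complex than any degree-3 curve.
Finally, solving for integer coefficients yields p as stated.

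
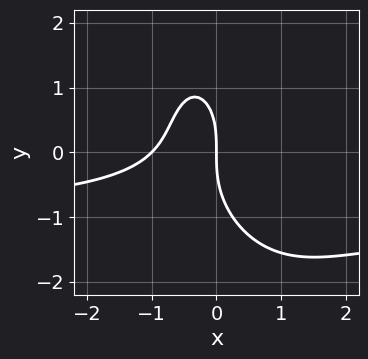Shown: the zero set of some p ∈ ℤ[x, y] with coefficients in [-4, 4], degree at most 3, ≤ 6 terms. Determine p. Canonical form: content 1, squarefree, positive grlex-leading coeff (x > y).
1. Degree: a generic line meets the curve in up to 3 points, so deg p = 3.
2. Observable constraints: among the integer gridlines, it crosses the x-axis at x ∈ {-1, 0}; it meets the y-axis at y = 0 (among the integer gridlines).
3. Assembling these constraints gives the stated polynomial.

3*x^2*y + x*y^2 + y^3 + 3*x^2 + 3*x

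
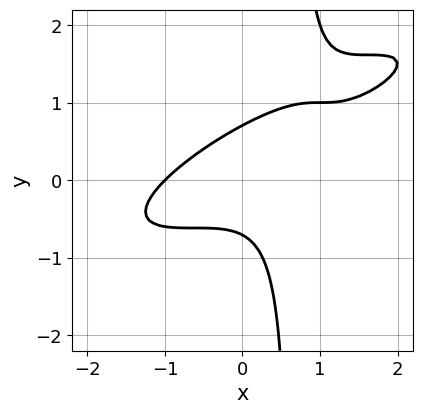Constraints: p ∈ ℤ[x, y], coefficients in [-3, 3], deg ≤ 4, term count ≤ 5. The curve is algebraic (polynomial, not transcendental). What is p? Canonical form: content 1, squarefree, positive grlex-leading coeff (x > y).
First, deg p = 3. The shape is more complex than any degree-2 curve.
Next, from the visible intercepts: it crosses the x-axis at the gridline x = -1.
Finally, matching integer coefficients to the picture gives p.

x^3 - 3*x^2*y + 3*x*y^2 - 2*y^2 + 1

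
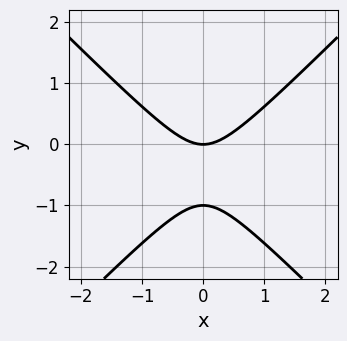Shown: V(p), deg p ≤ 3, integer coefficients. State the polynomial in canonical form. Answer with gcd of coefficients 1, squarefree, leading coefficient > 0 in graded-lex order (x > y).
First, deg p = 2. The shape is more complex than any degree-1 curve.
Then, symmetries: it's symmetric under x → −x, forcing even powers of x.
Next, from the visible intercepts: it meets the x-axis at x = 0 (among the integer gridlines); among the integer gridlines, it crosses the y-axis at y ∈ {-1, 0}.
Finally, fitting integer coefficients to these (and the overall shape) gives p.

x^2 - y^2 - y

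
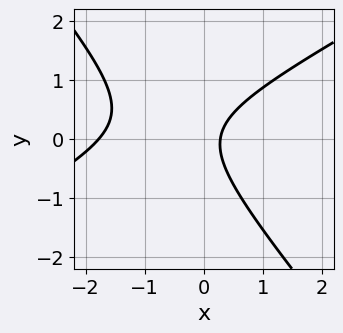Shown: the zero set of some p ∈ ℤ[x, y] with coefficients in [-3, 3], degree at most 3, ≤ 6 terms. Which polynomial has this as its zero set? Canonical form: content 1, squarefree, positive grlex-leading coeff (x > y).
2*x^2 - 2*x*y - 3*y^2 + 3*x - 1

1. deg p = 2.
2. From the visible intercepts: no y-intercept at any integer in the box.
3. The integer polynomial consistent with all of this is the stated p.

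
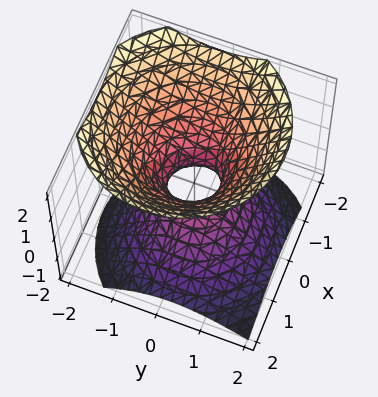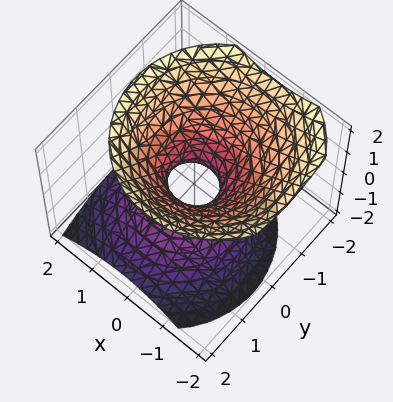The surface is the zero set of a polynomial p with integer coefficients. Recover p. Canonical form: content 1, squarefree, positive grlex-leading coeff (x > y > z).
1. Degree: a generic line meets the surface in up to 2 points, so deg p = 2.
2. From the visible intercepts: it misses every integer gridline on the z-axis.
3. These observations pin down the coefficients.

3*x^2 + x*z + 3*y^2 + y*z - 3*z^2 - 1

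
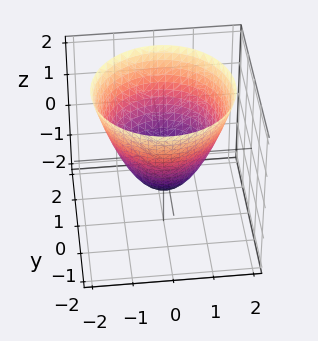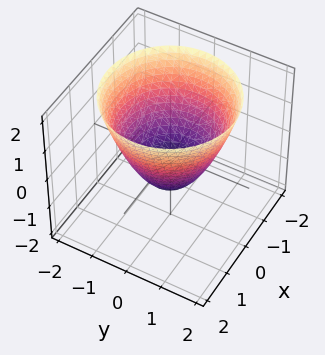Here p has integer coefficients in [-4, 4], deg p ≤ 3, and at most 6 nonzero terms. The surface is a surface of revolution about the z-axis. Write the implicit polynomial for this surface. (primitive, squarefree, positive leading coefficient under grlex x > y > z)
x^2 + y^2 - z - 1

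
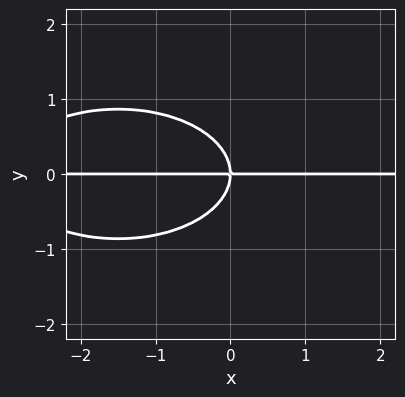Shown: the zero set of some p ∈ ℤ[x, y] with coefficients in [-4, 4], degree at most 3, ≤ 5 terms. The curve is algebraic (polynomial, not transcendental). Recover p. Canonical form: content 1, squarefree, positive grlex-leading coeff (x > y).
1. deg p = 3. The shape is more complex than any degree-2 curve.
2. Reading off the gridlines: one y-axis crossing is at y = 0; the visible x-axis segment lies entirely on the curve.
3. Together with the visible shape, these determine p as stated.

x^2*y + 3*y^3 + 3*x*y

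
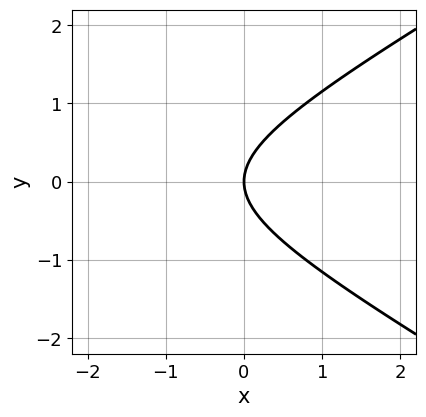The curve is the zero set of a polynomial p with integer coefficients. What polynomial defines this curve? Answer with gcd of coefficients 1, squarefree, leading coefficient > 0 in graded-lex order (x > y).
x^2 - 3*y^2 + 3*x

(a) The degree is 2 — no degree-1 curve has this shape.
(b) Symmetries: mirror symmetry y ↦ −y ⇒ only even powers of y.
(c) Observable constraints: it meets the y-axis at y = 0 (among the integer gridlines); one x-axis crossing is at x = 0.
(d) These observations pin down the coefficients.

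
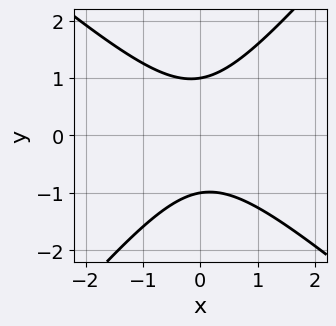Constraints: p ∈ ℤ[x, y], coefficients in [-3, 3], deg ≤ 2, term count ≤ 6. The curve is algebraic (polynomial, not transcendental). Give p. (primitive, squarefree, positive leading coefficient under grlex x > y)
(a) The degree is 2 — the shape is more complex than any degree-1 curve.
(b) From the axis intercepts and sections: the y-axis gridline crossings are at y ∈ {-1, 1}; it misses every integer gridline on the x-axis.
(c) The integer polynomial consistent with all of this is the stated p.

3*x^2 + x*y - 3*y^2 + 3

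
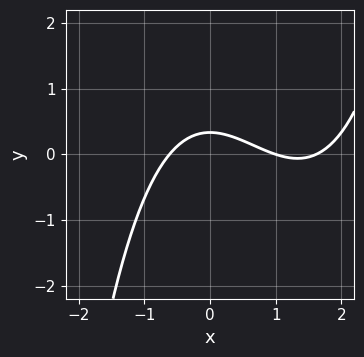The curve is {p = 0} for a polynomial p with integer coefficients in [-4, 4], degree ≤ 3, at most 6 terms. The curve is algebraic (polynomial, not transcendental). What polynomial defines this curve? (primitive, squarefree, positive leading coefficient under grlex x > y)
1. Degree: a generic line meets the curve in up to 3 points, so deg p = 3.
2. Observable constraints: one x-axis crossing is at x = 1.
3. These observations pin down the coefficients.

x^3 - 2*x^2 - 3*y + 1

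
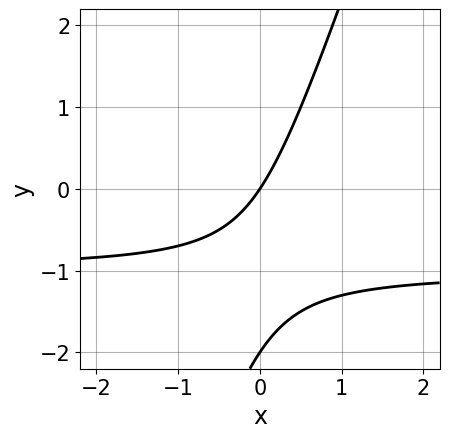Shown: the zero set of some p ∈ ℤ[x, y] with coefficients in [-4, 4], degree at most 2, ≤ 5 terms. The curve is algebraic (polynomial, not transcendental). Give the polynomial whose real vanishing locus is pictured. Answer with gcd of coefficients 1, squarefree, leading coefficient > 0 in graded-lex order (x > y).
3*x*y - y^2 + 3*x - 2*y

1. deg p = 2. The shape is more complex than any degree-1 curve.
2. From the axis intercepts and sections: among the integer gridlines, it crosses the y-axis at y ∈ {-2, 0}; it crosses the x-axis at the gridline x = 0.
3. Matching integer coefficients to the picture gives p.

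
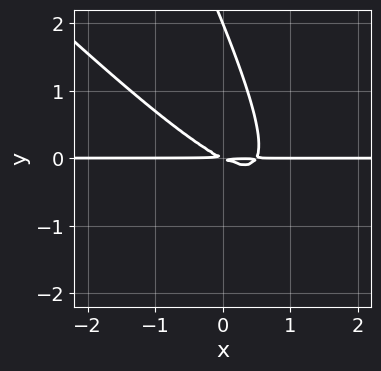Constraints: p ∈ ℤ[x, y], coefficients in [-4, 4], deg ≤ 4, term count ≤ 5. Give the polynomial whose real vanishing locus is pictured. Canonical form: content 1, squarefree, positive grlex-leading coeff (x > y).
deg p = 3. The shape is more complex than any degree-2 curve.
Against the integer gridlines: it crosses the y-axis at the gridline y = 2; the visible x-axis segment lies entirely on the curve.
Assembling these constraints gives the stated polynomial.

2*x^2*y + 3*x*y^2 + y^3 - x*y - 2*y^2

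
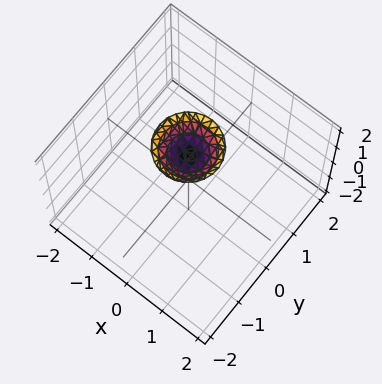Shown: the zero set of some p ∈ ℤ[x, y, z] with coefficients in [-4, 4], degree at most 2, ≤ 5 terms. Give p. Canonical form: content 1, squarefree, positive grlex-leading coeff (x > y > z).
2*x^2 + 2*y^2 - 2*z + 3

First, the degree is 2 — a generic line meets the surface in up to 2 points.
Next, symmetry: the surface is invariant under rotation about z: p = q(x² + y², z).
Then, from the visible intercepts: no y-intercept at any integer in the box; a circular section at z = 2 has radius between 0 and 1; the surface avoids every integer x-axis point in the box.
Finally, together with the visible shape, these determine p as stated.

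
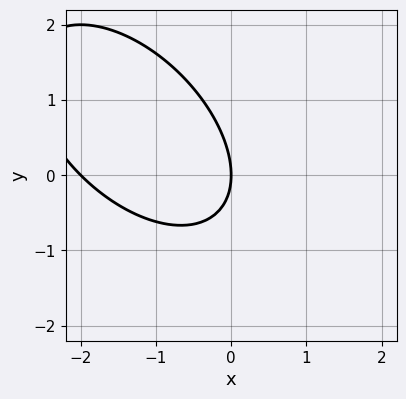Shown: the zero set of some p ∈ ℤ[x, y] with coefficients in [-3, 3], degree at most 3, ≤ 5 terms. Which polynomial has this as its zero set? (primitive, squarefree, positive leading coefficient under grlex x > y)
x^2 + x*y + y^2 + 2*x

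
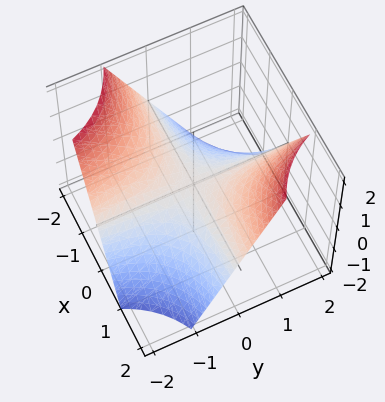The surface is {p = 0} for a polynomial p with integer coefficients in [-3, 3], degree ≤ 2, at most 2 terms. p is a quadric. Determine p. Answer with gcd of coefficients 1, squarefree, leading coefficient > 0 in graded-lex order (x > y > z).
x*y - z

1. Degree: a hyperbolic paraboloid; a quadric, so deg p = 2.
2. Observable constraints: every point of the y-axis in the box is on the surface; every point of the x-axis in the box is on the surface.
3. Assembling these constraints gives the stated polynomial.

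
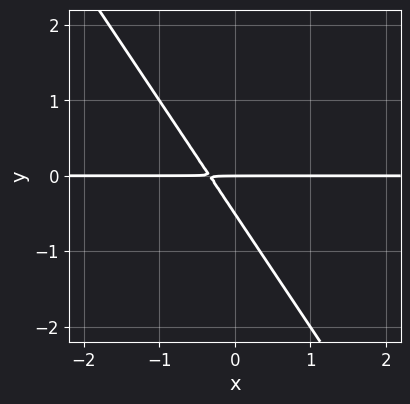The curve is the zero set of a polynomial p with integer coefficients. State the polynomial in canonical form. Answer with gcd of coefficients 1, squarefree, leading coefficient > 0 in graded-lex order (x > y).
(a) The degree is 2 — the shape is more complex than any degree-1 curve.
(b) Against the integer gridlines: every point of the x-axis in the box is on the curve; it crosses the y-axis at the gridline y = 0.
(c) Together with the visible shape, these determine p as stated.

3*x*y + 2*y^2 + y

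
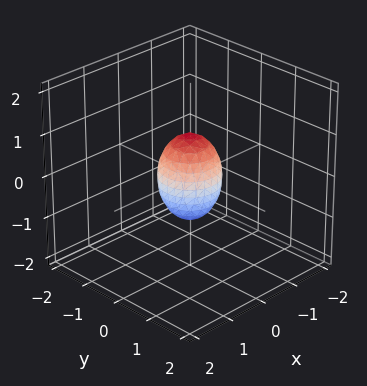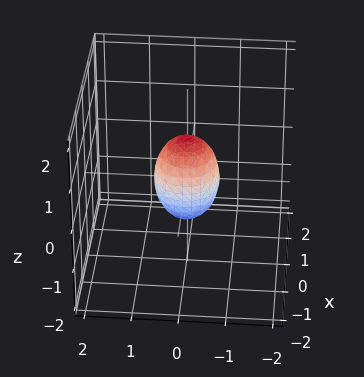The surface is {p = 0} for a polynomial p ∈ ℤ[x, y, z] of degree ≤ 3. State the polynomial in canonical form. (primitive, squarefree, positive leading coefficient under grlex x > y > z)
2*x^2 + 2*y^2 + z^2 - 1

(a) deg p = 2. Bounded and convex; a quadric.
(b) Symmetries: the z ↦ −z reflection is a symmetry, so z appears only in even powers; the z-axis is an axis of rotation, so x and y enter only as x² + y².
(c) Reading off the gridlines: a circular section at z = 0 has radius between 0 and 1; among the integer gridlines, it crosses the z-axis at z ∈ {-1, 1}.
(d) Putting this together gives p.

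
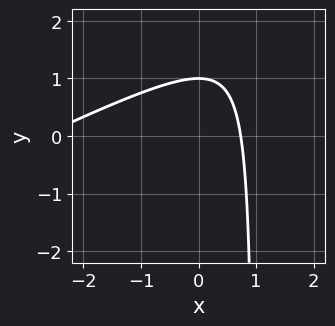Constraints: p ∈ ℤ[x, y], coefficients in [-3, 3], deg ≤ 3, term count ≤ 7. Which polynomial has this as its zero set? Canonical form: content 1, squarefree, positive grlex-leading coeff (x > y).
x^2 - 2*x*y + 2*x + 2*y - 2

1. deg p = 2.
2. Checking where it meets the axes: one y-axis crossing is at y = 1.
3. These observations pin down the coefficients.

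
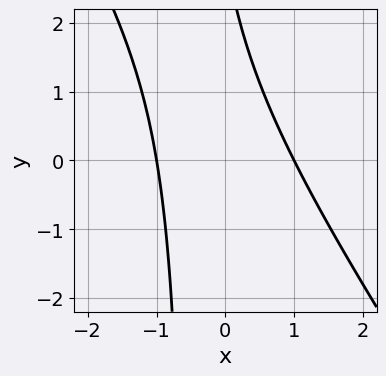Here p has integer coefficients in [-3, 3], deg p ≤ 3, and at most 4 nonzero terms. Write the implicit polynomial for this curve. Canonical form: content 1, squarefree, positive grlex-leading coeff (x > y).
3*x^2 + 2*x*y + y - 3

(a) The degree is 2 — a generic line meets the curve in up to 2 points.
(b) Against the integer gridlines: the x-axis gridline crossings are at x ∈ {-1, 1}; the curve avoids every integer y-axis point in the box.
(c) Assembling these constraints gives the stated polynomial.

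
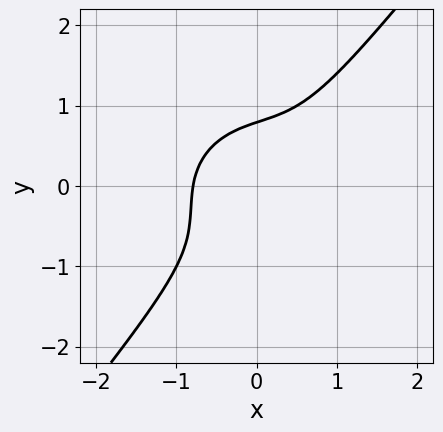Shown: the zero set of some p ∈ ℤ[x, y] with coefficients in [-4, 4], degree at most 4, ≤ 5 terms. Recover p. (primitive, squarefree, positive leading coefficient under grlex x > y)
2*x^3 - x^2*y + 2*x*y^2 - 2*y^3 + 1

deg p = 3. No degree-2 curve has this shape.
Putting this together gives p.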